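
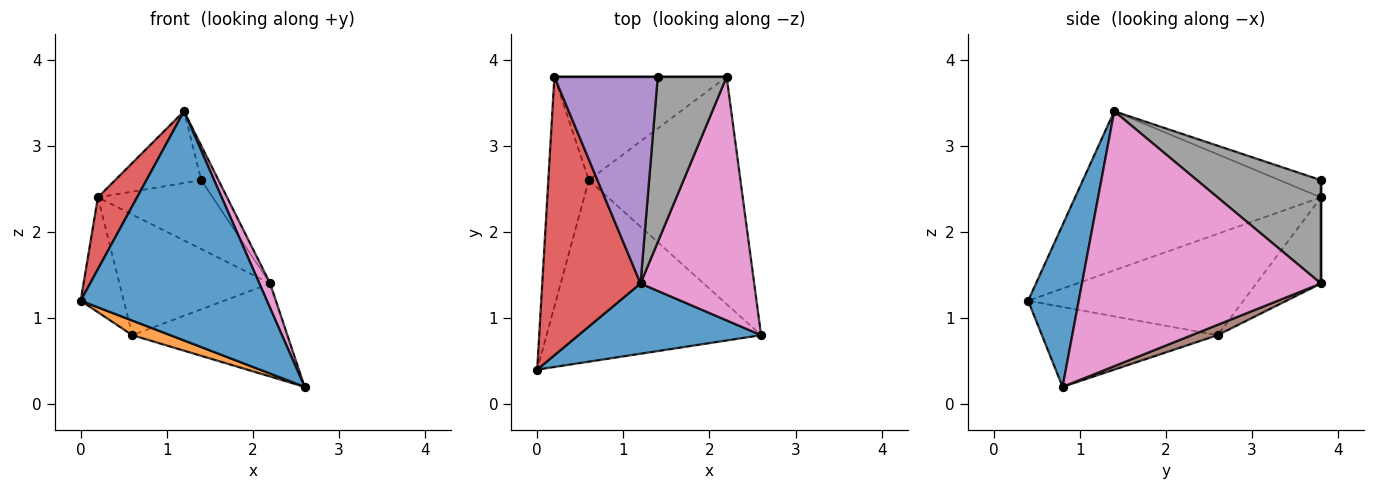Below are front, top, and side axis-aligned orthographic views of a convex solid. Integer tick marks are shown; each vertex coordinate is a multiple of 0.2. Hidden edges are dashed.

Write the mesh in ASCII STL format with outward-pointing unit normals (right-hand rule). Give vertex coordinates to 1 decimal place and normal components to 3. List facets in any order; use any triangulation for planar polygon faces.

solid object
 facet normal 0.251 -0.925 0.284
  outer loop
   vertex 1.2 1.4 3.4
   vertex 0.0 0.4 1.2
   vertex 2.6 0.8 0.2
  endloop
 endfacet
 facet normal -0.348 -0.075 -0.935
  outer loop
   vertex 0.6 2.6 0.8
   vertex 2.6 0.8 0.2
   vertex 0.0 0.4 1.2
  endloop
 endfacet
 facet normal -0.913 0.183 -0.365
  outer loop
   vertex 0.2 3.8 2.4
   vertex 0.6 2.6 0.8
   vertex 0.0 0.4 1.2
  endloop
 endfacet
 facet normal -0.843 -0.134 0.521
  outer loop
   vertex 0.2 3.8 2.4
   vertex 0.0 0.4 1.2
   vertex 1.2 1.4 3.4
  endloop
 endfacet
 facet normal -0.156 0.324 0.933
  outer loop
   vertex 0.2 3.8 2.4
   vertex 1.2 1.4 3.4
   vertex 1.4 3.8 2.6
  endloop
 endfacet
 facet normal 0.063 0.378 -0.924
  outer loop
   vertex 2.2 3.8 1.4
   vertex 2.6 0.8 0.2
   vertex 0.6 2.6 0.8
  endloop
 endfacet
 facet normal 0.913 -0.041 0.407
  outer loop
   vertex 2.2 3.8 1.4
   vertex 1.2 1.4 3.4
   vertex 2.6 0.8 0.2
  endloop
 endfacet
 facet normal 0.827 0.115 0.551
  outer loop
   vertex 2.2 3.8 1.4
   vertex 1.4 3.8 2.6
   vertex 1.2 1.4 3.4
  endloop
 endfacet
 facet normal 0.000 1.000 0.000
  outer loop
   vertex 2.2 3.8 1.4
   vertex 0.2 3.8 2.4
   vertex 1.4 3.8 2.6
  endloop
 endfacet
 facet normal -0.309 0.722 -0.619
  outer loop
   vertex 2.2 3.8 1.4
   vertex 0.6 2.6 0.8
   vertex 0.2 3.8 2.4
  endloop
 endfacet
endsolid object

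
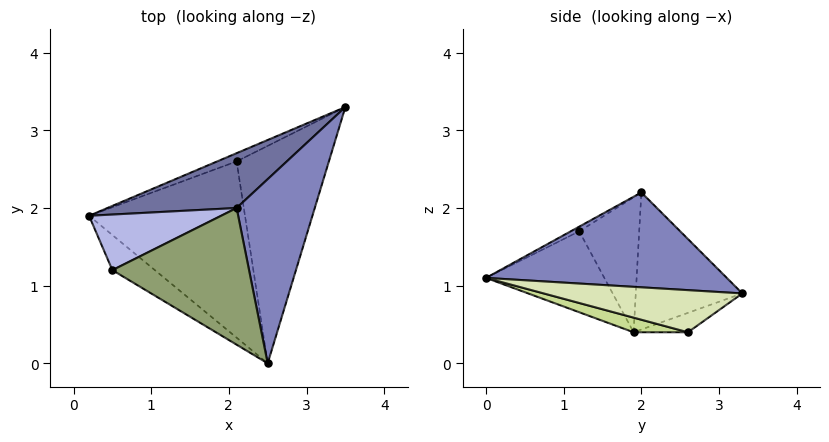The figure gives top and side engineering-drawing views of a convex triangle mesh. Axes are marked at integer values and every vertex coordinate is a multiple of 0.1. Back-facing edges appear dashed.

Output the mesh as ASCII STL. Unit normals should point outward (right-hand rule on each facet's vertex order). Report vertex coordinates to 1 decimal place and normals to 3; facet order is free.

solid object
 facet normal -0.409 0.827 0.386
  outer loop
   vertex 2.1 2.0 2.2
   vertex 3.5 3.3 0.9
   vertex 0.2 1.9 0.4
  endloop
 endfacet
 facet normal 0.758 -0.192 0.624
  outer loop
   vertex 2.1 2.0 2.2
   vertex 2.5 0.0 1.1
   vertex 3.5 3.3 0.9
  endloop
 endfacet
 facet normal -0.555 -0.779 -0.291
  outer loop
   vertex 0.5 1.2 1.7
   vertex 0.2 1.9 0.4
   vertex 2.5 0.0 1.1
  endloop
 endfacet
 facet normal -0.507 0.704 0.496
  outer loop
   vertex 0.5 1.2 1.7
   vertex 2.1 2.0 2.2
   vertex 0.2 1.9 0.4
  endloop
 endfacet
 facet normal -0.030 -0.486 0.873
  outer loop
   vertex 0.5 1.2 1.7
   vertex 2.5 0.0 1.1
   vertex 2.1 2.0 2.2
  endloop
 endfacet
 facet normal -0.327 0.887 -0.327
  outer loop
   vertex 2.1 2.6 0.4
   vertex 0.2 1.9 0.4
   vertex 3.5 3.3 0.9
  endloop
 endfacet
 facet normal 0.091 -0.246 -0.965
  outer loop
   vertex 2.1 2.6 0.4
   vertex 2.5 0.0 1.1
   vertex 0.2 1.9 0.4
  endloop
 endfacet
 facet normal 0.409 -0.178 -0.895
  outer loop
   vertex 2.1 2.6 0.4
   vertex 3.5 3.3 0.9
   vertex 2.5 0.0 1.1
  endloop
 endfacet
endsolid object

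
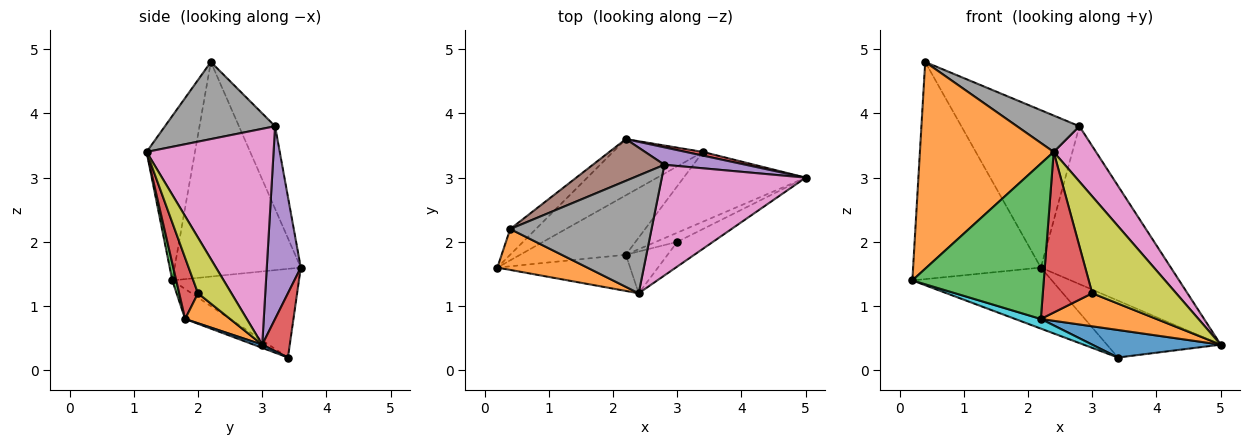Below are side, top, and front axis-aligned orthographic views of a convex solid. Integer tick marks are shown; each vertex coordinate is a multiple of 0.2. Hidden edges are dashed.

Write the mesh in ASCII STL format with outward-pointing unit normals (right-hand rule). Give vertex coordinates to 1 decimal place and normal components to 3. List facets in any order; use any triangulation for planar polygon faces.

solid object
 facet normal -0.700 0.709 -0.084
  outer loop
   vertex 0.4 2.2 4.8
   vertex 2.2 3.6 1.6
   vertex 0.2 1.6 1.4
  endloop
 endfacet
 facet normal -0.334 -0.925 0.183
  outer loop
   vertex 2.4 1.2 3.4
   vertex 0.4 2.2 4.8
   vertex 0.2 1.6 1.4
  endloop
 endfacet
 facet normal -0.555 0.612 -0.563
  outer loop
   vertex 3.4 3.4 0.2
   vertex 0.2 1.6 1.4
   vertex 2.2 3.6 1.6
  endloop
 endfacet
 facet normal 0.235 0.970 0.063
  outer loop
   vertex 3.4 3.4 0.2
   vertex 2.2 3.6 1.6
   vertex 5.0 3.0 0.4
  endloop
 endfacet
 facet normal 0.252 0.962 0.106
  outer loop
   vertex 2.8 3.2 3.8
   vertex 5.0 3.0 0.4
   vertex 2.2 3.6 1.6
  endloop
 endfacet
 facet normal -0.284 0.927 0.246
  outer loop
   vertex 2.8 3.2 3.8
   vertex 2.2 3.6 1.6
   vertex 0.4 2.2 4.8
  endloop
 endfacet
 facet normal 0.802 -0.267 0.535
  outer loop
   vertex 2.8 3.2 3.8
   vertex 2.4 1.2 3.4
   vertex 5.0 3.0 0.4
  endloop
 endfacet
 facet normal 0.462 -0.262 0.847
  outer loop
   vertex 2.8 3.2 3.8
   vertex 0.4 2.2 4.8
   vertex 2.4 1.2 3.4
  endloop
 endfacet
 facet normal 0.360 -0.904 -0.231
  outer loop
   vertex 3.0 2.0 1.2
   vertex 5.0 3.0 0.4
   vertex 2.4 1.2 3.4
  endloop
 endfacet
 facet normal -0.270 -0.154 -0.951
  outer loop
   vertex 2.2 1.8 0.8
   vertex 0.2 1.6 1.4
   vertex 3.4 3.4 0.2
  endloop
 endfacet
 facet normal 0.024 -0.367 -0.930
  outer loop
   vertex 2.2 1.8 0.8
   vertex 3.4 3.4 0.2
   vertex 5.0 3.0 0.4
  endloop
 endfacet
 facet normal 0.351 -0.902 -0.251
  outer loop
   vertex 2.2 1.8 0.8
   vertex 5.0 3.0 0.4
   vertex 3.0 2.0 1.2
  endloop
 endfacet
 facet normal 0.029 -0.973 -0.227
  outer loop
   vertex 2.2 1.8 0.8
   vertex 2.4 1.2 3.4
   vertex 0.2 1.6 1.4
  endloop
 endfacet
 facet normal 0.345 -0.908 -0.236
  outer loop
   vertex 2.2 1.8 0.8
   vertex 3.0 2.0 1.2
   vertex 2.4 1.2 3.4
  endloop
 endfacet
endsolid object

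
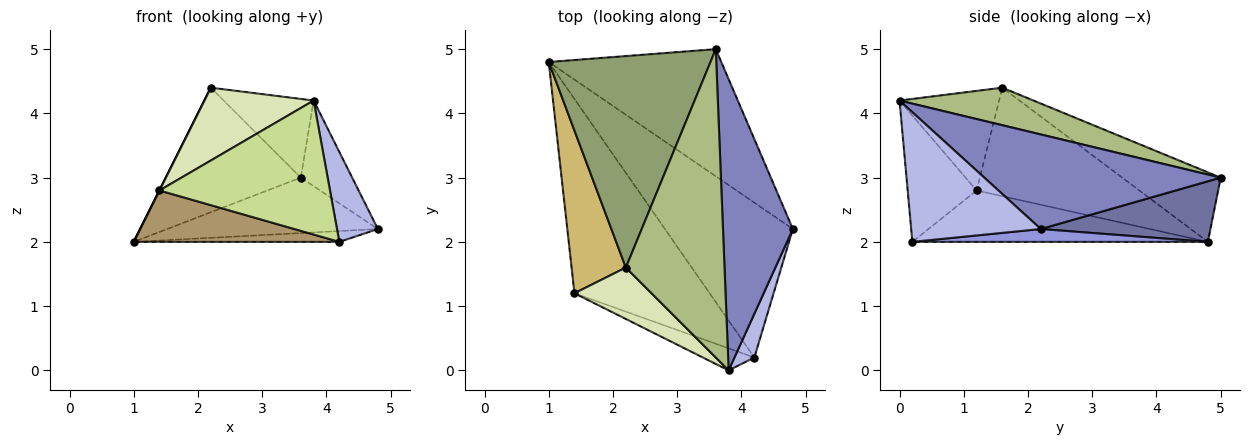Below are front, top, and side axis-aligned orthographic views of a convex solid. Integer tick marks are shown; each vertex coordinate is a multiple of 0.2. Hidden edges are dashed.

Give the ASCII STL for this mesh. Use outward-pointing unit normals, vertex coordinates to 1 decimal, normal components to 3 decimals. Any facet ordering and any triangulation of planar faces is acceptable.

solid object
 facet normal 0.306 0.381 -0.873
  outer loop
   vertex 3.6 5.0 3.0
   vertex 4.8 2.2 2.2
   vertex 1.0 4.8 2.0
  endloop
 endfacet
 facet normal 0.792 0.172 0.586
  outer loop
   vertex 3.6 5.0 3.0
   vertex 3.8 0.0 4.2
   vertex 4.8 2.2 2.2
  endloop
 endfacet
 facet normal 0.100 0.069 -0.993
  outer loop
   vertex 4.2 0.2 2.0
   vertex 1.0 4.8 2.0
   vertex 4.8 2.2 2.2
  endloop
 endfacet
 facet normal 0.944 -0.298 0.145
  outer loop
   vertex 4.2 0.2 2.0
   vertex 4.8 2.2 2.2
   vertex 3.8 0.0 4.2
  endloop
 endfacet
 facet normal -0.347 0.476 0.808
  outer loop
   vertex 2.2 1.6 4.4
   vertex 3.6 5.0 3.0
   vertex 1.0 4.8 2.0
  endloop
 endfacet
 facet normal 0.346 0.232 0.909
  outer loop
   vertex 2.2 1.6 4.4
   vertex 3.8 0.0 4.2
   vertex 3.6 5.0 3.0
  endloop
 endfacet
 facet normal -0.370 -0.917 -0.151
  outer loop
   vertex 1.4 1.2 2.8
   vertex 4.2 0.2 2.0
   vertex 3.8 0.0 4.2
  endloop
 endfacet
 facet normal -0.597 -0.655 0.462
  outer loop
   vertex 1.4 1.2 2.8
   vertex 3.8 0.0 4.2
   vertex 2.2 1.6 4.4
  endloop
 endfacet
 facet normal -0.345 -0.240 -0.907
  outer loop
   vertex 1.4 1.2 2.8
   vertex 1.0 4.8 2.0
   vertex 4.2 0.2 2.0
  endloop
 endfacet
 facet normal -0.894 0.000 0.447
  outer loop
   vertex 1.4 1.2 2.8
   vertex 2.2 1.6 4.4
   vertex 1.0 4.8 2.0
  endloop
 endfacet
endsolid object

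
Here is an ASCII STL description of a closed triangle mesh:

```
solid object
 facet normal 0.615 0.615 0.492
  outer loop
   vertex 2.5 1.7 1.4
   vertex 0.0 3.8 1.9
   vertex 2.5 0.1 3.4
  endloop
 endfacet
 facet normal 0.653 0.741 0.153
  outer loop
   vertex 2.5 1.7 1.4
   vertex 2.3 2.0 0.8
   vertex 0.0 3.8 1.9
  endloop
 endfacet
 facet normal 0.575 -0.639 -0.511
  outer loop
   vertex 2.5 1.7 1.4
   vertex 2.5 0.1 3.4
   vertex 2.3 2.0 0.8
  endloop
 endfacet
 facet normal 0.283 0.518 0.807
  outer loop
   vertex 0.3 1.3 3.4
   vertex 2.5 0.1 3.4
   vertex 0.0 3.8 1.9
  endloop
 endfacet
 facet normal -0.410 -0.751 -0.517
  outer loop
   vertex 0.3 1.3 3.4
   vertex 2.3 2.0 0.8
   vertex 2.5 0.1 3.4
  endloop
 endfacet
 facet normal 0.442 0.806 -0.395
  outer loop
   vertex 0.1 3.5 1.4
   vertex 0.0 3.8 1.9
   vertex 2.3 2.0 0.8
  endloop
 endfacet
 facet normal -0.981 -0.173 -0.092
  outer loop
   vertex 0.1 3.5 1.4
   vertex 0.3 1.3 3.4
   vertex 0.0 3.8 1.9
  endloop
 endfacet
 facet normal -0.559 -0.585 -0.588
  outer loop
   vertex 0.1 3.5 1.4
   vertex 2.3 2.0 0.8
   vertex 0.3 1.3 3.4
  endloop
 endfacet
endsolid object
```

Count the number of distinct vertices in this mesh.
6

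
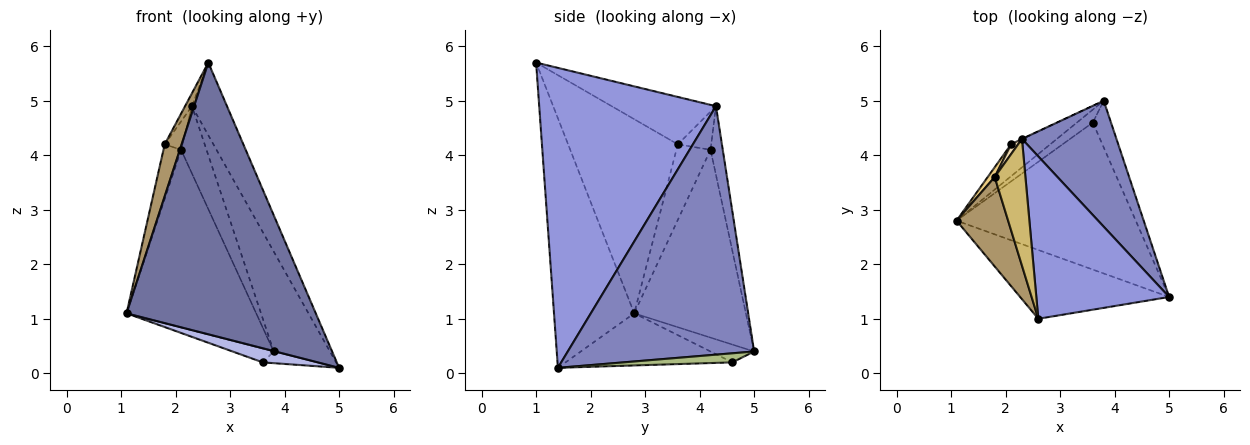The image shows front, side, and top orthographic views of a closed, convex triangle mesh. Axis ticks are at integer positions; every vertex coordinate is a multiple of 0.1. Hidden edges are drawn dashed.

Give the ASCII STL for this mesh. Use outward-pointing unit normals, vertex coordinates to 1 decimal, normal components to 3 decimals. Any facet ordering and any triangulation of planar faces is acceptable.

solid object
 facet normal -0.380 -0.897 -0.227
  outer loop
   vertex 2.6 1.0 5.7
   vertex 1.1 2.8 1.1
   vertex 5.0 1.4 0.1
  endloop
 endfacet
 facet normal 0.900 0.271 0.342
  outer loop
   vertex 2.3 4.3 4.9
   vertex 5.0 1.4 0.1
   vertex 3.8 5.0 0.4
  endloop
 endfacet
 facet normal 0.900 0.178 0.398
  outer loop
   vertex 2.3 4.3 4.9
   vertex 2.6 1.0 5.7
   vertex 5.0 1.4 0.1
  endloop
 endfacet
 facet normal -0.278 -0.092 -0.956
  outer loop
   vertex 3.6 4.6 0.2
   vertex 5.0 1.4 0.1
   vertex 1.1 2.8 1.1
  endloop
 endfacet
 facet normal -0.611 0.577 -0.543
  outer loop
   vertex 3.6 4.6 0.2
   vertex 1.1 2.8 1.1
   vertex 3.8 5.0 0.4
  endloop
 endfacet
 facet normal 0.436 0.218 -0.873
  outer loop
   vertex 3.6 4.6 0.2
   vertex 3.8 5.0 0.4
   vertex 5.0 1.4 0.1
  endloop
 endfacet
 facet normal -0.647 0.751 -0.135
  outer loop
   vertex 2.1 4.2 4.1
   vertex 3.8 5.0 0.4
   vertex 1.1 2.8 1.1
  endloop
 endfacet
 facet normal -0.433 0.901 -0.004
  outer loop
   vertex 2.1 4.2 4.1
   vertex 2.3 4.3 4.9
   vertex 3.8 5.0 0.4
  endloop
 endfacet
 facet normal -0.956 -0.148 0.254
  outer loop
   vertex 1.8 3.6 4.2
   vertex 1.1 2.8 1.1
   vertex 2.6 1.0 5.7
  endloop
 endfacet
 facet normal -0.838 0.055 0.543
  outer loop
   vertex 1.8 3.6 4.2
   vertex 2.6 1.0 5.7
   vertex 2.3 4.3 4.9
  endloop
 endfacet
 facet normal -0.886 0.457 0.082
  outer loop
   vertex 1.8 3.6 4.2
   vertex 2.1 4.2 4.1
   vertex 1.1 2.8 1.1
  endloop
 endfacet
 facet normal -0.872 0.463 0.160
  outer loop
   vertex 1.8 3.6 4.2
   vertex 2.3 4.3 4.9
   vertex 2.1 4.2 4.1
  endloop
 endfacet
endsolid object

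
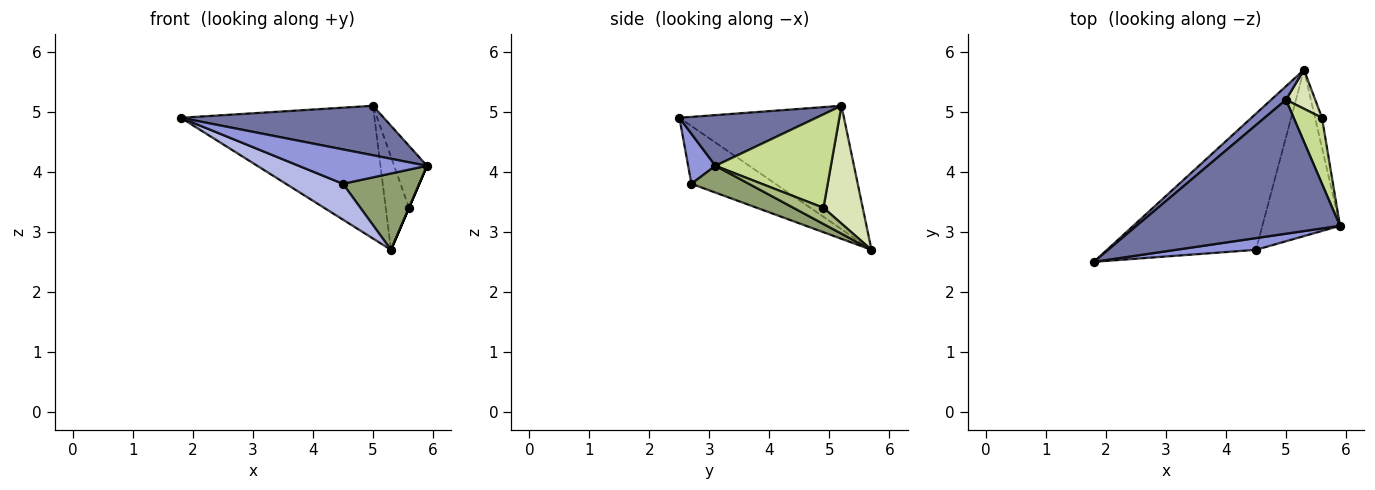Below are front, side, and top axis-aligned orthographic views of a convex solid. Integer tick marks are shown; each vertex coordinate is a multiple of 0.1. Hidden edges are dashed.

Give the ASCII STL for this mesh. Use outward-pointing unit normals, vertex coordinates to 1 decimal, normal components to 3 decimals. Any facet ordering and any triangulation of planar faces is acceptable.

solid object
 facet normal 0.228 -0.337 0.913
  outer loop
   vertex 5.0 5.2 5.1
   vertex 1.8 2.5 4.9
   vertex 5.9 3.1 4.1
  endloop
 endfacet
 facet normal -0.646 0.760 0.078
  outer loop
   vertex 5.0 5.2 5.1
   vertex 5.3 5.7 2.7
   vertex 1.8 2.5 4.9
  endloop
 endfacet
 facet normal 0.197 -0.928 0.316
  outer loop
   vertex 4.5 2.7 3.8
   vertex 5.9 3.1 4.1
   vertex 1.8 2.5 4.9
  endloop
 endfacet
 facet normal -0.351 -0.238 -0.905
  outer loop
   vertex 4.5 2.7 3.8
   vertex 1.8 2.5 4.9
   vertex 5.3 5.7 2.7
  endloop
 endfacet
 facet normal 0.299 -0.398 -0.867
  outer loop
   vertex 4.5 2.7 3.8
   vertex 5.3 5.7 2.7
   vertex 5.9 3.1 4.1
  endloop
 endfacet
 facet normal 0.919 0.000 -0.394
  outer loop
   vertex 5.6 4.9 3.4
   vertex 5.9 3.1 4.1
   vertex 5.3 5.7 2.7
  endloop
 endfacet
 facet normal 0.923 0.263 0.280
  outer loop
   vertex 5.6 4.9 3.4
   vertex 5.0 5.2 5.1
   vertex 5.9 3.1 4.1
  endloop
 endfacet
 facet normal 0.841 0.498 0.209
  outer loop
   vertex 5.6 4.9 3.4
   vertex 5.3 5.7 2.7
   vertex 5.0 5.2 5.1
  endloop
 endfacet
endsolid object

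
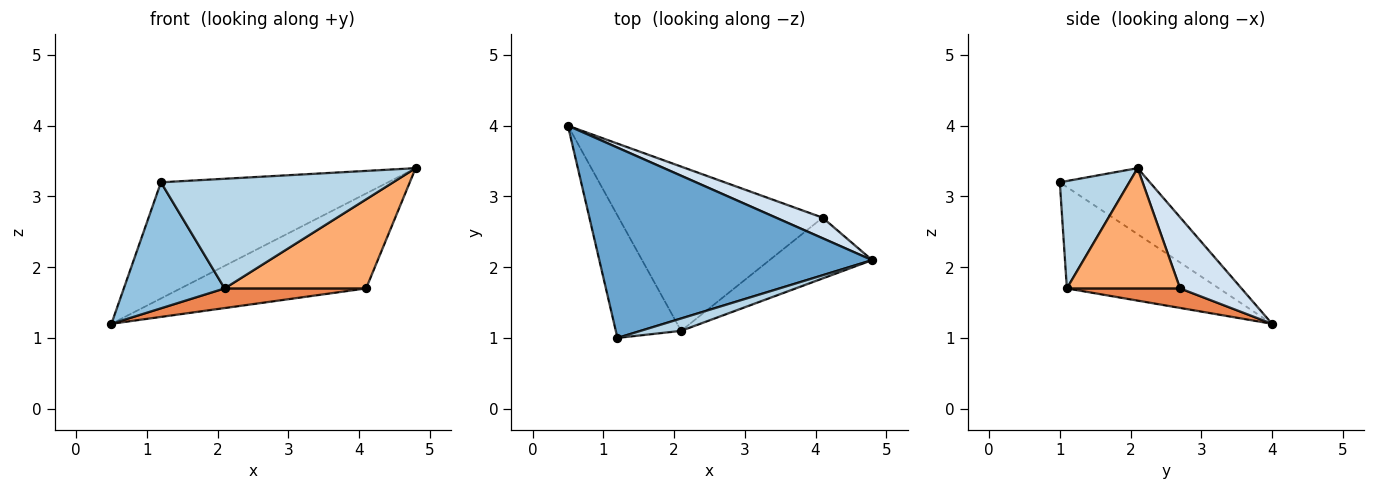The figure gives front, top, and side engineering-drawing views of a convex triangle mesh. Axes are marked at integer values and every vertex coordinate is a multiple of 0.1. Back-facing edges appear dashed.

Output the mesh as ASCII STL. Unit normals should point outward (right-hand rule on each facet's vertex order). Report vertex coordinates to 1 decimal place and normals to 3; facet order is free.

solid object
 facet normal -0.202 0.510 0.836
  outer loop
   vertex 1.2 1.0 3.2
   vertex 4.8 2.1 3.4
   vertex 0.5 4.0 1.2
  endloop
 endfacet
 facet normal -0.734 -0.487 -0.473
  outer loop
   vertex 2.1 1.1 1.7
   vertex 1.2 1.0 3.2
   vertex 0.5 4.0 1.2
  endloop
 endfacet
 facet normal 0.285 -0.952 0.108
  outer loop
   vertex 2.1 1.1 1.7
   vertex 4.8 2.1 3.4
   vertex 1.2 1.0 3.2
  endloop
 endfacet
 facet normal 0.308 0.930 0.201
  outer loop
   vertex 4.1 2.7 1.7
   vertex 0.5 4.0 1.2
   vertex 4.8 2.1 3.4
  endloop
 endfacet
 facet normal 0.095 -0.118 -0.988
  outer loop
   vertex 4.1 2.7 1.7
   vertex 2.1 1.1 1.7
   vertex 0.5 4.0 1.2
  endloop
 endfacet
 facet normal 0.551 -0.689 -0.470
  outer loop
   vertex 4.1 2.7 1.7
   vertex 4.8 2.1 3.4
   vertex 2.1 1.1 1.7
  endloop
 endfacet
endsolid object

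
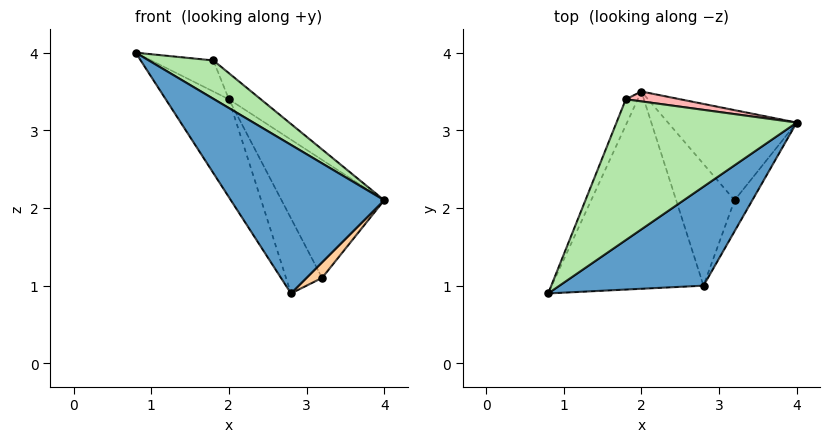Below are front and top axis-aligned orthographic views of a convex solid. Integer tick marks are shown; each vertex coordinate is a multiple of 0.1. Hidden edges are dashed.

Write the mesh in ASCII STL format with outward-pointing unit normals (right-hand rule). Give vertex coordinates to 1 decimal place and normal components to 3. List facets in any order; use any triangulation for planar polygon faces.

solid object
 facet normal 0.670 -0.618 0.412
  outer loop
   vertex 2.8 1.0 0.9
   vertex 4.0 3.1 2.1
   vertex 0.8 0.9 4.0
  endloop
 endfacet
 facet normal -0.816 0.257 -0.518
  outer loop
   vertex 2.8 1.0 0.9
   vertex 0.8 0.9 4.0
   vertex 2.0 3.5 3.4
  endloop
 endfacet
 facet normal -0.229 0.774 -0.591
  outer loop
   vertex 3.2 2.1 1.1
   vertex 2.0 3.5 3.4
   vertex 4.0 3.1 2.1
  endloop
 endfacet
 facet normal 0.859 -0.229 -0.458
  outer loop
   vertex 3.2 2.1 1.1
   vertex 4.0 3.1 2.1
   vertex 2.8 1.0 0.9
  endloop
 endfacet
 facet normal -0.714 0.368 -0.596
  outer loop
   vertex 3.2 2.1 1.1
   vertex 2.8 1.0 0.9
   vertex 2.0 3.5 3.4
  endloop
 endfacet
 facet normal 0.602 -0.210 0.771
  outer loop
   vertex 1.8 3.4 3.9
   vertex 0.8 0.9 4.0
   vertex 4.0 3.1 2.1
  endloop
 endfacet
 facet normal -0.893 0.346 -0.288
  outer loop
   vertex 1.8 3.4 3.9
   vertex 2.0 3.5 3.4
   vertex 0.8 0.9 4.0
  endloop
 endfacet
 facet normal 0.385 0.863 0.327
  outer loop
   vertex 1.8 3.4 3.9
   vertex 4.0 3.1 2.1
   vertex 2.0 3.5 3.4
  endloop
 endfacet
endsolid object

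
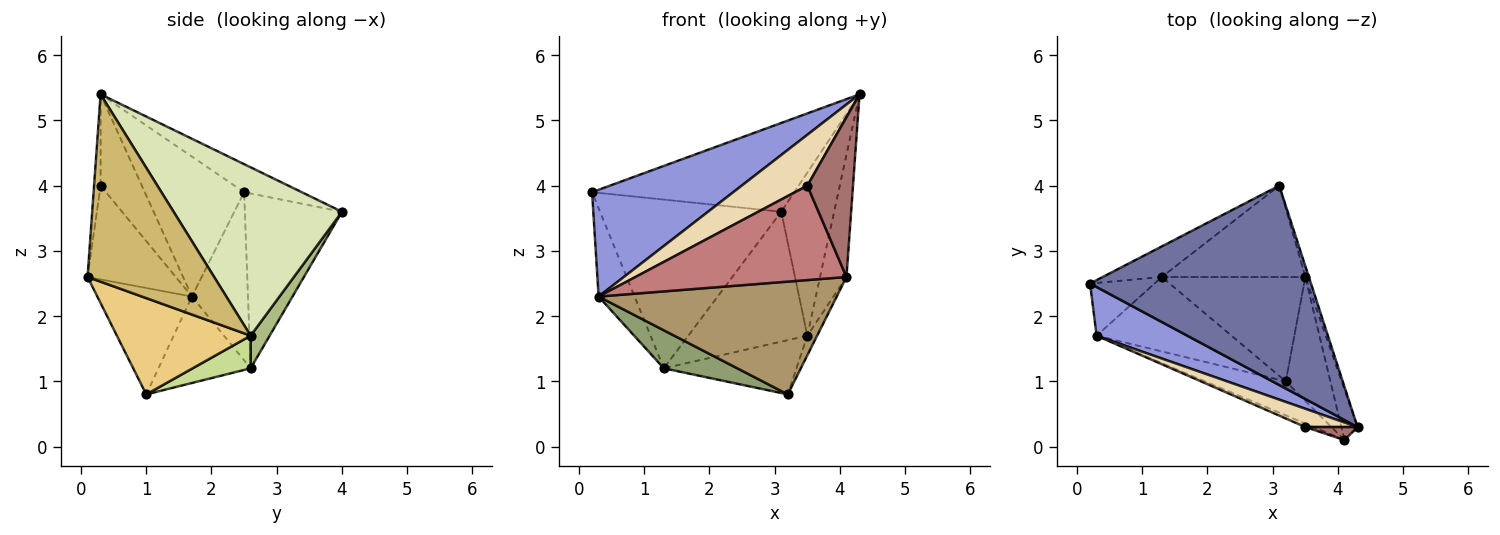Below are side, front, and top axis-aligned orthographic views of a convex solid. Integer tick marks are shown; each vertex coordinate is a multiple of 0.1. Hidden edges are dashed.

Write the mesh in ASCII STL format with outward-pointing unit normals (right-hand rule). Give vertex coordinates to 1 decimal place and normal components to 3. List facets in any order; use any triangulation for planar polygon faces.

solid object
 facet normal -0.115 0.404 0.907
  outer loop
   vertex 3.1 4.0 3.6
   vertex 0.2 2.5 3.9
   vertex 4.3 0.3 5.4
  endloop
 endfacet
 facet normal -0.466 0.870 -0.158
  outer loop
   vertex 1.3 2.6 1.2
   vertex 0.2 2.5 3.9
   vertex 3.1 4.0 3.6
  endloop
 endfacet
 facet normal -0.539 -0.766 0.349
  outer loop
   vertex 0.3 1.7 2.3
   vertex 4.3 0.3 5.4
   vertex 0.2 2.5 3.9
  endloop
 endfacet
 facet normal -0.801 0.514 -0.307
  outer loop
   vertex 0.3 1.7 2.3
   vertex 0.2 2.5 3.9
   vertex 1.3 2.6 1.2
  endloop
 endfacet
 facet normal -0.495 -0.395 -0.774
  outer loop
   vertex 0.3 1.7 2.3
   vertex 1.3 2.6 1.2
   vertex 3.2 1.0 0.8
  endloop
 endfacet
 facet normal 0.130 0.811 -0.570
  outer loop
   vertex 3.5 2.6 1.7
   vertex 1.3 2.6 1.2
   vertex 3.1 4.0 3.6
  endloop
 endfacet
 facet normal 0.198 0.452 -0.870
  outer loop
   vertex 3.5 2.6 1.7
   vertex 3.2 1.0 0.8
   vertex 1.3 2.6 1.2
  endloop
 endfacet
 facet normal 0.954 0.300 -0.020
  outer loop
   vertex 3.5 2.6 1.7
   vertex 3.1 4.0 3.6
   vertex 4.3 0.3 5.4
  endloop
 endfacet
 facet normal -0.356 -0.895 -0.270
  outer loop
   vertex 4.1 0.1 2.6
   vertex 0.3 1.7 2.3
   vertex 3.2 1.0 0.8
  endloop
 endfacet
 facet normal 0.975 0.204 -0.084
  outer loop
   vertex 4.1 0.1 2.6
   vertex 3.5 2.6 1.7
   vertex 4.3 0.3 5.4
  endloop
 endfacet
 facet normal 0.905 0.066 -0.420
  outer loop
   vertex 4.1 0.1 2.6
   vertex 3.2 1.0 0.8
   vertex 3.5 2.6 1.7
  endloop
 endfacet
 facet normal -0.509 -0.810 0.291
  outer loop
   vertex 3.5 0.3 4.0
   vertex 4.3 0.3 5.4
   vertex 0.3 1.7 2.3
  endloop
 endfacet
 facet normal -0.141 -0.987 0.081
  outer loop
   vertex 3.5 0.3 4.0
   vertex 4.1 0.1 2.6
   vertex 4.3 0.3 5.4
  endloop
 endfacet
 facet normal -0.386 -0.922 -0.034
  outer loop
   vertex 3.5 0.3 4.0
   vertex 0.3 1.7 2.3
   vertex 4.1 0.1 2.6
  endloop
 endfacet
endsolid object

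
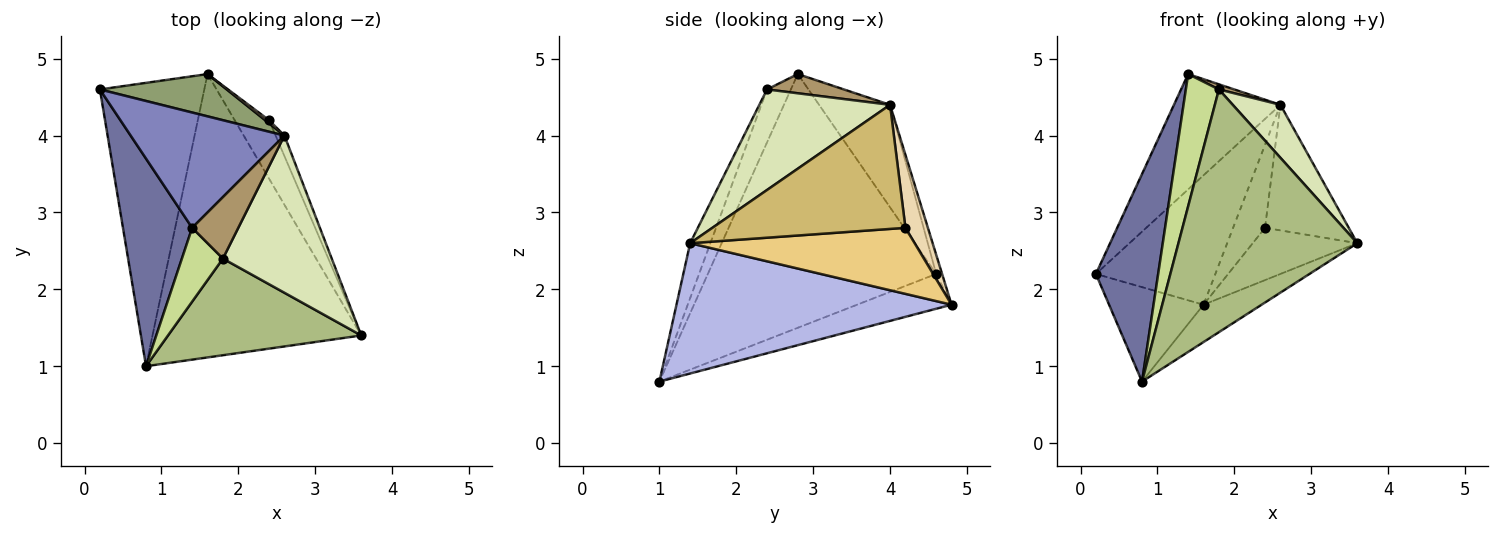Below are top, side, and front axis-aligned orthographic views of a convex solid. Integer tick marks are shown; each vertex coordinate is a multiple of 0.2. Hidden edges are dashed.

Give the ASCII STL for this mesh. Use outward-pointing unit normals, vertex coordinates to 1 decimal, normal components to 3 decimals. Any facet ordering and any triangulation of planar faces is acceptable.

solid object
 facet normal -0.933 -0.254 0.254
  outer loop
   vertex 1.4 2.8 4.8
   vertex 0.2 4.6 2.2
   vertex 0.8 1.0 0.8
  endloop
 endfacet
 facet normal -0.426 0.640 0.640
  outer loop
   vertex 2.6 4.0 4.4
   vertex 0.2 4.6 2.2
   vertex 1.4 2.8 4.8
  endloop
 endfacet
 facet normal -0.302 0.302 -0.905
  outer loop
   vertex 1.6 4.8 1.8
   vertex 0.8 1.0 0.8
   vertex 0.2 4.6 2.2
  endloop
 endfacet
 facet normal 0.526 0.111 -0.843
  outer loop
   vertex 1.6 4.8 1.8
   vertex 3.6 1.4 2.6
   vertex 0.8 1.0 0.8
  endloop
 endfacet
 facet normal -0.047 0.949 0.310
  outer loop
   vertex 1.6 4.8 1.8
   vertex 0.2 4.6 2.2
   vertex 2.6 4.0 4.4
  endloop
 endfacet
 facet normal -0.105 -0.924 0.368
  outer loop
   vertex 1.8 2.4 4.6
   vertex 0.8 1.0 0.8
   vertex 3.6 1.4 2.6
  endloop
 endfacet
 facet normal -0.533 -0.739 0.412
  outer loop
   vertex 1.8 2.4 4.6
   vertex 1.4 2.8 4.8
   vertex 0.8 1.0 0.8
  endloop
 endfacet
 facet normal 0.659 -0.240 0.713
  outer loop
   vertex 1.8 2.4 4.6
   vertex 3.6 1.4 2.6
   vertex 2.6 4.0 4.4
  endloop
 endfacet
 facet normal 0.383 -0.077 0.920
  outer loop
   vertex 1.8 2.4 4.6
   vertex 2.6 4.0 4.4
   vertex 1.4 2.8 4.8
  endloop
 endfacet
 facet normal 0.916 0.397 -0.065
  outer loop
   vertex 2.4 4.2 2.8
   vertex 2.6 4.0 4.4
   vertex 3.6 1.4 2.6
  endloop
 endfacet
 facet normal 0.820 0.382 -0.427
  outer loop
   vertex 2.4 4.2 2.8
   vertex 3.6 1.4 2.6
   vertex 1.6 4.8 1.8
  endloop
 endfacet
 facet normal 0.575 0.817 0.030
  outer loop
   vertex 2.4 4.2 2.8
   vertex 1.6 4.8 1.8
   vertex 2.6 4.0 4.4
  endloop
 endfacet
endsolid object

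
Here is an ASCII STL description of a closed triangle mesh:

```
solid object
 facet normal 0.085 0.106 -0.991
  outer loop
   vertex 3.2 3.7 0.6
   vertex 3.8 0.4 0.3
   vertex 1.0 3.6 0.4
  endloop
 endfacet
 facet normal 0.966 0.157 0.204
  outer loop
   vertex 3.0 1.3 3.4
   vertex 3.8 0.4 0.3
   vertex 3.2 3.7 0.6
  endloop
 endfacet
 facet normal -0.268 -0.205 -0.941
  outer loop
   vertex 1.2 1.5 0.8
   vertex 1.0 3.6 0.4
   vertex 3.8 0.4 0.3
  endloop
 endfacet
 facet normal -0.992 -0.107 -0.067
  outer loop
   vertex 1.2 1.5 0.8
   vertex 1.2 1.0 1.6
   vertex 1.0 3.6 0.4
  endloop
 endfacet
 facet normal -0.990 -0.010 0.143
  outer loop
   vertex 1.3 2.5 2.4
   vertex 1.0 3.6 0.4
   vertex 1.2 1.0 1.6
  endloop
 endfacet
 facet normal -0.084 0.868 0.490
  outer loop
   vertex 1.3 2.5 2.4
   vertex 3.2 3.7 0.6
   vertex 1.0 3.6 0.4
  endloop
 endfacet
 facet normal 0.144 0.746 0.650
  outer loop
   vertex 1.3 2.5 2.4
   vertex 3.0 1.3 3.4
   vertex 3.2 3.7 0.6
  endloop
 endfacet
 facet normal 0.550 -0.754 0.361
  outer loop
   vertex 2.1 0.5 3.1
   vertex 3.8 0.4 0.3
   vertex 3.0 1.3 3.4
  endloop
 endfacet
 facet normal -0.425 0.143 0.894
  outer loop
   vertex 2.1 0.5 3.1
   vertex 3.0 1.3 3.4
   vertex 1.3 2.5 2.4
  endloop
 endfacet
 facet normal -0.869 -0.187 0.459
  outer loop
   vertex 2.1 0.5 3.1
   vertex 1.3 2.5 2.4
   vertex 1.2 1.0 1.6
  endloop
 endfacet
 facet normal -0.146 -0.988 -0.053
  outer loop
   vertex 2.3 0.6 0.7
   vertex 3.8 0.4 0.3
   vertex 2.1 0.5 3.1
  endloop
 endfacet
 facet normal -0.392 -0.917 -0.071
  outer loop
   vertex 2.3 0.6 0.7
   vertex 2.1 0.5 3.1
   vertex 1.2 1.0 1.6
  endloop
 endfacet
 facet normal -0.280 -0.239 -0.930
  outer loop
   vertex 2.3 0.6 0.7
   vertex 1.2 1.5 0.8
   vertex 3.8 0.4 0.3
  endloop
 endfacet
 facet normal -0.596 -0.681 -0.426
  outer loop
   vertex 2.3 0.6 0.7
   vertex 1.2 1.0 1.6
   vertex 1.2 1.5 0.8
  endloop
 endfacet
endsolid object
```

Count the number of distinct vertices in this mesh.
9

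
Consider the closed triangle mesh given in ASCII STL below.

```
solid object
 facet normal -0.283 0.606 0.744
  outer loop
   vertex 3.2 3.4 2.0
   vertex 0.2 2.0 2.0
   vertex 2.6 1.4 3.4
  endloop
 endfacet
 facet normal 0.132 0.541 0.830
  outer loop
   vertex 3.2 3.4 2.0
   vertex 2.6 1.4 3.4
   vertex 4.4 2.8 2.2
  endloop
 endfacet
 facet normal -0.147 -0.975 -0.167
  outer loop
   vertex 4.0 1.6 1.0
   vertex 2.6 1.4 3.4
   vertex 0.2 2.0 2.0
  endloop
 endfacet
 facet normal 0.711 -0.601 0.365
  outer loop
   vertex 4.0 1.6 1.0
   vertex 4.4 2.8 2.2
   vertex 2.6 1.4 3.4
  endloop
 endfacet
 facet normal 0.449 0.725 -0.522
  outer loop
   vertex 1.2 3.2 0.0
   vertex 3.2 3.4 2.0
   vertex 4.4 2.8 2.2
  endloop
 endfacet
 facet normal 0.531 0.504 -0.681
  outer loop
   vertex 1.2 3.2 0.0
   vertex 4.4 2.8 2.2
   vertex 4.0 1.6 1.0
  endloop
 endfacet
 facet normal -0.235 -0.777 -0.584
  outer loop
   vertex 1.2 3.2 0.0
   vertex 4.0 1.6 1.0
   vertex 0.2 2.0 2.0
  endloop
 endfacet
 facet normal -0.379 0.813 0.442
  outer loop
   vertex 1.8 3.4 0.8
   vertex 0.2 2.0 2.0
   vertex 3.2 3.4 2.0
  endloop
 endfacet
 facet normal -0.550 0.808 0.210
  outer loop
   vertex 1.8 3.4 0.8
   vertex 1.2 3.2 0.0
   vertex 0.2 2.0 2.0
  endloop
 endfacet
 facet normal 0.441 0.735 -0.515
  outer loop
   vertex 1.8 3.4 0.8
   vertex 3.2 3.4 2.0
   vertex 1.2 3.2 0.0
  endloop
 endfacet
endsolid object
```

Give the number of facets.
10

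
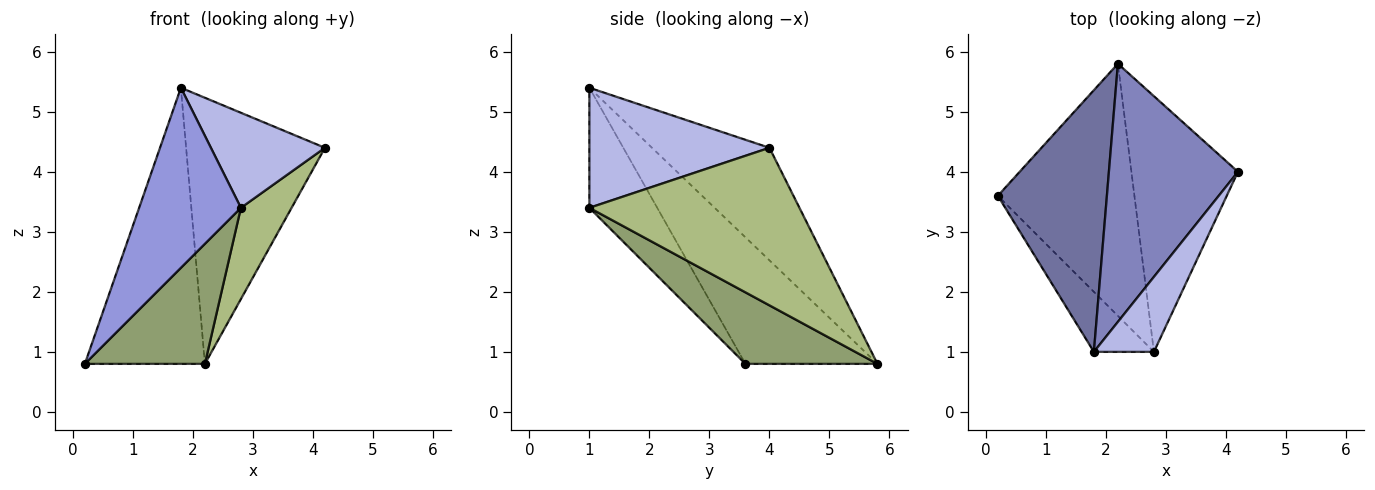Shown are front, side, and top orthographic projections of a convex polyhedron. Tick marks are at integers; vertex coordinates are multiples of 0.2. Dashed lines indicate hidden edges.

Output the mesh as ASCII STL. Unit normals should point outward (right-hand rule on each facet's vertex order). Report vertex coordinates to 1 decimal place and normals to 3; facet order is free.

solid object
 facet normal -0.624 0.567 0.538
  outer loop
   vertex 2.2 5.8 0.8
   vertex 0.2 3.6 0.8
   vertex 1.8 1.0 5.4
  endloop
 endfacet
 facet normal -0.519 0.614 0.595
  outer loop
   vertex 2.2 5.8 0.8
   vertex 1.8 1.0 5.4
   vertex 4.2 4.0 4.4
  endloop
 endfacet
 facet normal -0.535 -0.802 -0.267
  outer loop
   vertex 2.8 1.0 3.4
   vertex 1.8 1.0 5.4
   vertex 0.2 3.6 0.8
  endloop
 endfacet
 facet normal 0.778 -0.493 0.389
  outer loop
   vertex 2.8 1.0 3.4
   vertex 4.2 4.0 4.4
   vertex 1.8 1.0 5.4
  endloop
 endfacet
 facet normal 0.428 -0.389 -0.816
  outer loop
   vertex 2.8 1.0 3.4
   vertex 0.2 3.6 0.8
   vertex 2.2 5.8 0.8
  endloop
 endfacet
 facet normal 0.812 -0.196 -0.549
  outer loop
   vertex 2.8 1.0 3.4
   vertex 2.2 5.8 0.8
   vertex 4.2 4.0 4.4
  endloop
 endfacet
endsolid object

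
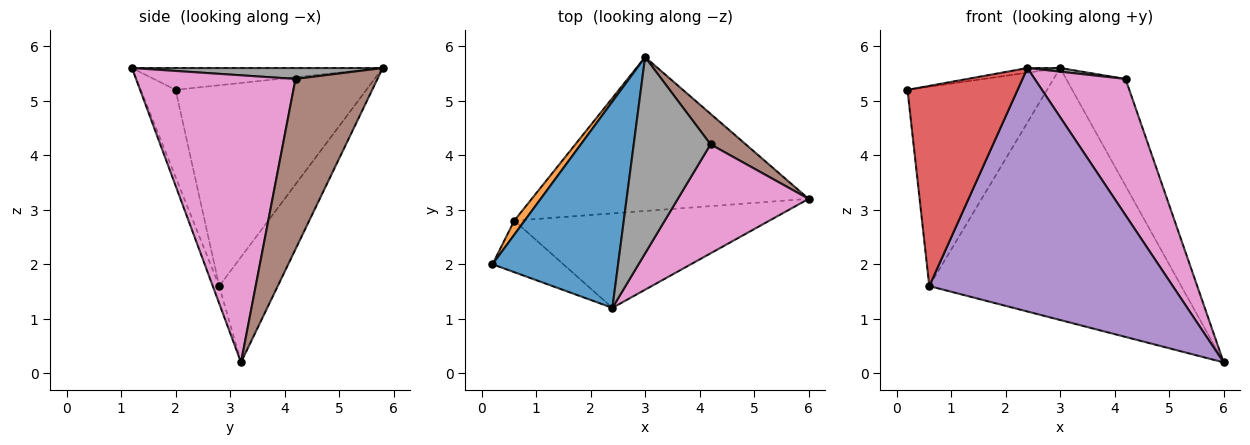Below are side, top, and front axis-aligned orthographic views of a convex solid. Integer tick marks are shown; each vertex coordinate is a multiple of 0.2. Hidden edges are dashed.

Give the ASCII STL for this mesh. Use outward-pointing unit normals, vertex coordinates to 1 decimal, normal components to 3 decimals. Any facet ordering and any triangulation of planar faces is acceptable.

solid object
 facet normal -0.171 0.022 0.985
  outer loop
   vertex 2.4 1.2 5.6
   vertex 3.0 5.8 5.6
   vertex 0.2 2.0 5.2
  endloop
 endfacet
 facet normal -0.806 0.590 0.041
  outer loop
   vertex 0.6 2.8 1.6
   vertex 0.2 2.0 5.2
   vertex 3.0 5.8 5.6
  endloop
 endfacet
 facet normal -0.195 0.837 -0.511
  outer loop
   vertex 0.6 2.8 1.6
   vertex 3.0 5.8 5.6
   vertex 6.0 3.2 0.2
  endloop
 endfacet
 facet normal -0.293 -0.926 -0.238
  outer loop
   vertex 0.6 2.8 1.6
   vertex 2.4 1.2 5.6
   vertex 0.2 2.0 5.2
  endloop
 endfacet
 facet normal -0.025 -0.932 -0.362
  outer loop
   vertex 0.6 2.8 1.6
   vertex 6.0 3.2 0.2
   vertex 2.4 1.2 5.6
  endloop
 endfacet
 facet normal 0.799 0.578 0.165
  outer loop
   vertex 4.2 4.2 5.4
   vertex 6.0 3.2 0.2
   vertex 3.0 5.8 5.6
  endloop
 endfacet
 facet normal 0.808 -0.460 0.368
  outer loop
   vertex 4.2 4.2 5.4
   vertex 2.4 1.2 5.6
   vertex 6.0 3.2 0.2
  endloop
 endfacet
 facet normal 0.141 -0.018 0.990
  outer loop
   vertex 4.2 4.2 5.4
   vertex 3.0 5.8 5.6
   vertex 2.4 1.2 5.6
  endloop
 endfacet
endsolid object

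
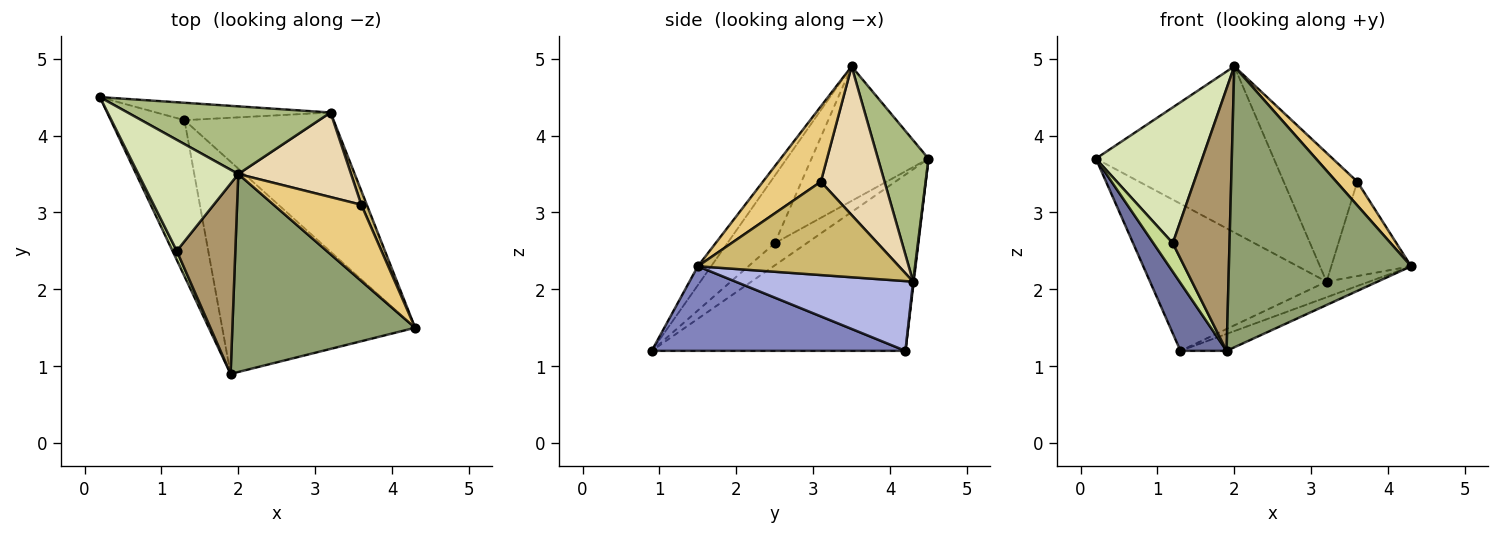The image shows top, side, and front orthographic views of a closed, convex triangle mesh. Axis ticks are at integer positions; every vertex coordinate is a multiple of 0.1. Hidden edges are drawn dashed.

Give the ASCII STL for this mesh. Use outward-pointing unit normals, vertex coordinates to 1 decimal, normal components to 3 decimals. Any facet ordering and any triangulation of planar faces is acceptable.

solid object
 facet normal -0.910 -0.165 -0.380
  outer loop
   vertex 1.3 4.2 1.2
   vertex 1.9 0.9 1.2
   vertex 0.2 4.5 3.7
  endloop
 endfacet
 facet normal 0.400 0.073 -0.913
  outer loop
   vertex 1.3 4.2 1.2
   vertex 4.3 1.5 2.3
   vertex 1.9 0.9 1.2
  endloop
 endfacet
 facet normal 0.003 0.993 -0.118
  outer loop
   vertex 3.2 4.3 2.1
   vertex 1.3 4.2 1.2
   vertex 0.2 4.5 3.7
  endloop
 endfacet
 facet normal 0.422 0.101 -0.901
  outer loop
   vertex 3.2 4.3 2.1
   vertex 4.3 1.5 2.3
   vertex 1.3 4.2 1.2
  endloop
 endfacet
 facet normal -0.060 -0.816 0.575
  outer loop
   vertex 2.0 3.5 4.9
   vertex 1.9 0.9 1.2
   vertex 4.3 1.5 2.3
  endloop
 endfacet
 facet normal 0.254 0.896 0.365
  outer loop
   vertex 2.0 3.5 4.9
   vertex 3.2 4.3 2.1
   vertex 0.2 4.5 3.7
  endloop
 endfacet
 facet normal -0.844 -0.511 0.162
  outer loop
   vertex 1.2 2.5 2.6
   vertex 0.2 4.5 3.7
   vertex 1.9 0.9 1.2
  endloop
 endfacet
 facet normal -0.649 -0.589 0.482
  outer loop
   vertex 1.2 2.5 2.6
   vertex 2.0 3.5 4.9
   vertex 0.2 4.5 3.7
  endloop
 endfacet
 facet normal -0.560 -0.671 0.486
  outer loop
   vertex 1.2 2.5 2.6
   vertex 1.9 0.9 1.2
   vertex 2.0 3.5 4.9
  endloop
 endfacet
 facet normal 0.928 0.368 0.055
  outer loop
   vertex 3.6 3.1 3.4
   vertex 4.3 1.5 2.3
   vertex 3.2 4.3 2.1
  endloop
 endfacet
 facet normal 0.634 -0.230 0.738
  outer loop
   vertex 3.6 3.1 3.4
   vertex 2.0 3.5 4.9
   vertex 4.3 1.5 2.3
  endloop
 endfacet
 facet normal 0.586 0.677 0.445
  outer loop
   vertex 3.6 3.1 3.4
   vertex 3.2 4.3 2.1
   vertex 2.0 3.5 4.9
  endloop
 endfacet
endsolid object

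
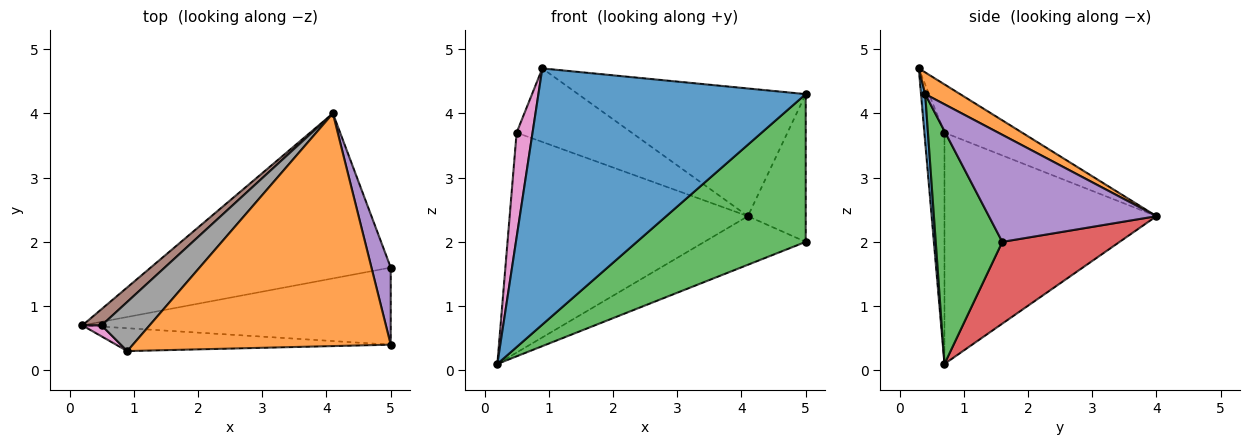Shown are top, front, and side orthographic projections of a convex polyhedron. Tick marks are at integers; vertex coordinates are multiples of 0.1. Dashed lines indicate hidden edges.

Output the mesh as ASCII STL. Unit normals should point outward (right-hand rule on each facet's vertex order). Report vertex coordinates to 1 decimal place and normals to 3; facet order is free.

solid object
 facet normal 0.016 -0.996 -0.089
  outer loop
   vertex 0.9 0.3 4.7
   vertex 0.2 0.7 0.1
   vertex 5.0 0.4 4.3
  endloop
 endfacet
 facet normal 0.074 0.480 0.874
  outer loop
   vertex 0.9 0.3 4.7
   vertex 5.0 0.4 4.3
   vertex 4.1 4.0 2.4
  endloop
 endfacet
 facet normal 0.330 -0.837 -0.437
  outer loop
   vertex 5.0 1.6 2.0
   vertex 5.0 0.4 4.3
   vertex 0.2 0.7 0.1
  endloop
 endfacet
 facet normal 0.311 0.268 -0.912
  outer loop
   vertex 5.0 1.6 2.0
   vertex 0.2 0.7 0.1
   vertex 4.1 4.0 2.4
  endloop
 endfacet
 facet normal 0.932 0.322 0.168
  outer loop
   vertex 5.0 1.6 2.0
   vertex 4.1 4.0 2.4
   vertex 5.0 0.4 4.3
  endloop
 endfacet
 facet normal -0.664 0.746 0.055
  outer loop
   vertex 0.5 0.7 3.7
   vertex 4.1 4.0 2.4
   vertex 0.2 0.7 0.1
  endloop
 endfacet
 facet normal -0.782 -0.619 0.065
  outer loop
   vertex 0.5 0.7 3.7
   vertex 0.2 0.7 0.1
   vertex 0.9 0.3 4.7
  endloop
 endfacet
 facet normal -0.489 0.725 0.485
  outer loop
   vertex 0.5 0.7 3.7
   vertex 0.9 0.3 4.7
   vertex 4.1 4.0 2.4
  endloop
 endfacet
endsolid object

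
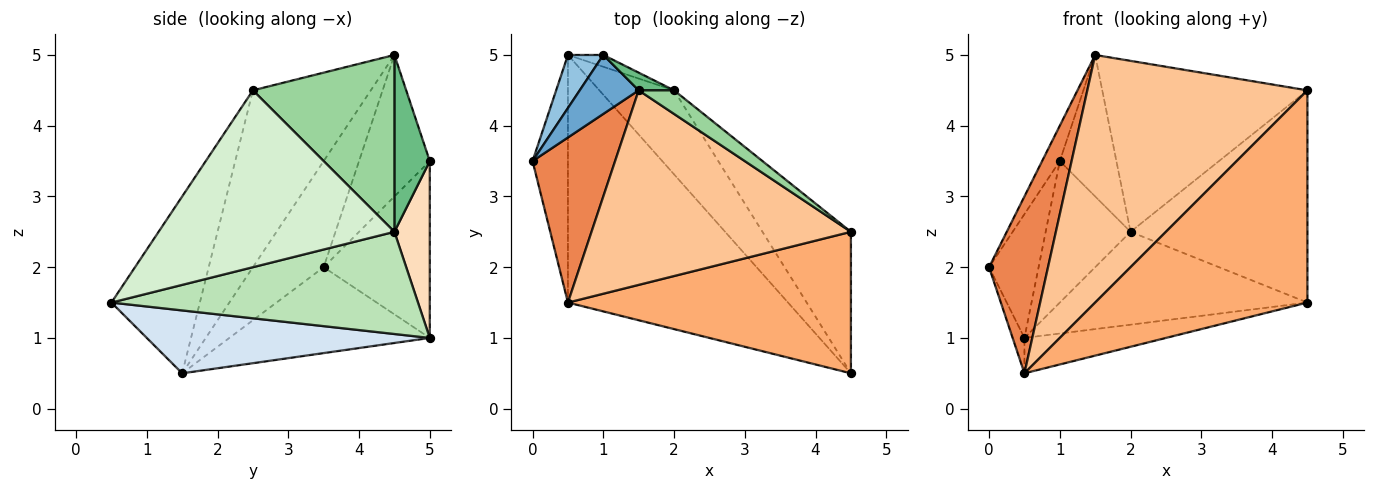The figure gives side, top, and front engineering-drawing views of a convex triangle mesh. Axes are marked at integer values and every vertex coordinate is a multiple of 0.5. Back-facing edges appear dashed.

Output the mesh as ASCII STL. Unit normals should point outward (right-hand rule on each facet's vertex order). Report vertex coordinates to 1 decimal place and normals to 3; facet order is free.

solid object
 facet normal -0.899 0.225 0.375
  outer loop
   vertex 1.5 4.5 5.0
   vertex 1.0 5.0 3.5
   vertex 0.0 3.5 2.0
  endloop
 endfacet
 facet normal -0.892 0.416 0.178
  outer loop
   vertex 0.5 5.0 1.0
   vertex 0.0 3.5 2.0
   vertex 1.0 5.0 3.5
  endloop
 endfacet
 facet normal -0.923 0.054 -0.380
  outer loop
   vertex 0.5 1.5 0.5
   vertex 0.0 3.5 2.0
   vertex 0.5 5.0 1.0
  endloop
 endfacet
 facet normal 0.272 0.136 -0.953
  outer loop
   vertex 0.5 1.5 0.5
   vertex 0.5 5.0 1.0
   vertex 4.5 0.5 1.5
  endloop
 endfacet
 facet normal -0.659 -0.550 0.513
  outer loop
   vertex 0.5 1.5 0.5
   vertex 1.5 4.5 5.0
   vertex 0.0 3.5 2.0
  endloop
 endfacet
 facet normal -0.328 -0.786 0.524
  outer loop
   vertex 0.5 1.5 0.5
   vertex 4.5 0.5 1.5
   vertex 4.5 2.5 4.5
  endloop
 endfacet
 facet normal -0.388 -0.725 0.569
  outer loop
   vertex 0.5 1.5 0.5
   vertex 4.5 2.5 4.5
   vertex 1.5 4.5 5.0
  endloop
 endfacet
 facet normal 0.383 0.920 -0.077
  outer loop
   vertex 2.0 4.5 2.5
   vertex 0.5 5.0 1.0
   vertex 1.0 5.0 3.5
  endloop
 endfacet
 facet normal 0.527 0.843 0.105
  outer loop
   vertex 2.0 4.5 2.5
   vertex 1.0 5.0 3.5
   vertex 1.5 4.5 5.0
  endloop
 endfacet
 facet normal 0.564 0.818 0.113
  outer loop
   vertex 2.0 4.5 2.5
   vertex 1.5 4.5 5.0
   vertex 4.5 2.5 4.5
  endloop
 endfacet
 facet normal 0.676 0.546 -0.494
  outer loop
   vertex 2.0 4.5 2.5
   vertex 4.5 0.5 1.5
   vertex 0.5 5.0 1.0
  endloop
 endfacet
 facet normal 0.743 0.557 -0.371
  outer loop
   vertex 2.0 4.5 2.5
   vertex 4.5 2.5 4.5
   vertex 4.5 0.5 1.5
  endloop
 endfacet
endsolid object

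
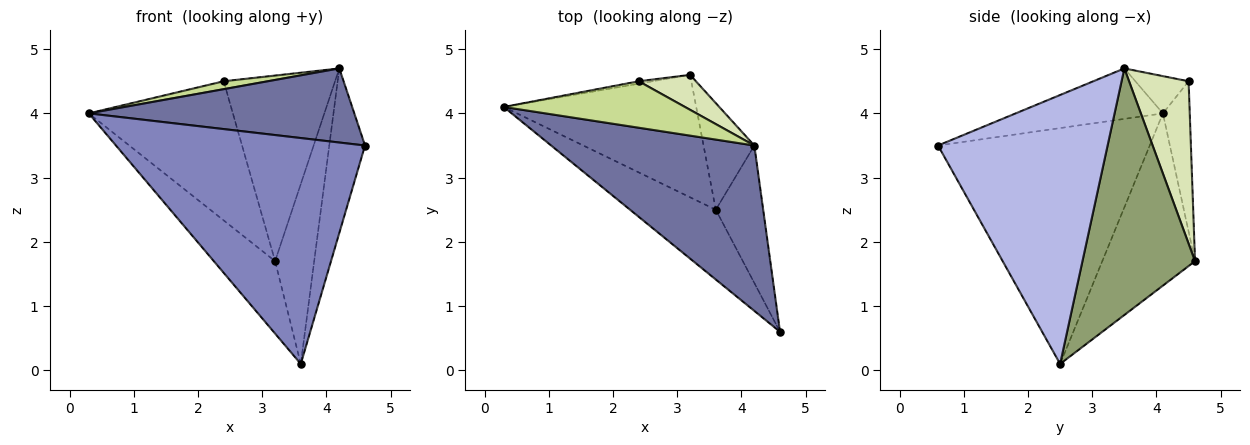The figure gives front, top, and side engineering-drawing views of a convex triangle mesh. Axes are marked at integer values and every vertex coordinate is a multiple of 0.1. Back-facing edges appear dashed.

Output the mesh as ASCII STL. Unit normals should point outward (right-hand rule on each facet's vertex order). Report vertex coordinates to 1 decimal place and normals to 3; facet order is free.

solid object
 facet normal -0.221 -0.399 0.890
  outer loop
   vertex 4.2 3.5 4.7
   vertex 0.3 4.1 4.0
   vertex 4.6 0.6 3.5
  endloop
 endfacet
 facet normal -0.630 -0.742 -0.229
  outer loop
   vertex 3.6 2.5 0.1
   vertex 4.6 0.6 3.5
   vertex 0.3 4.1 4.0
  endloop
 endfacet
 facet normal -0.610 0.403 -0.682
  outer loop
   vertex 3.6 2.5 0.1
   vertex 0.3 4.1 4.0
   vertex 3.2 4.6 1.7
  endloop
 endfacet
 facet normal 0.964 0.203 -0.170
  outer loop
   vertex 3.6 2.5 0.1
   vertex 4.2 3.5 4.7
   vertex 4.6 0.6 3.5
  endloop
 endfacet
 facet normal 0.927 0.322 -0.191
  outer loop
   vertex 3.6 2.5 0.1
   vertex 3.2 4.6 1.7
   vertex 4.2 3.5 4.7
  endloop
 endfacet
 facet normal -0.183 0.983 -0.017
  outer loop
   vertex 2.4 4.5 4.5
   vertex 3.2 4.6 1.7
   vertex 0.3 4.1 4.0
  endloop
 endfacet
 facet normal -0.199 -0.164 0.966
  outer loop
   vertex 2.4 4.5 4.5
   vertex 0.3 4.1 4.0
   vertex 4.2 3.5 4.7
  endloop
 endfacet
 facet normal 0.465 0.870 0.164
  outer loop
   vertex 2.4 4.5 4.5
   vertex 4.2 3.5 4.7
   vertex 3.2 4.6 1.7
  endloop
 endfacet
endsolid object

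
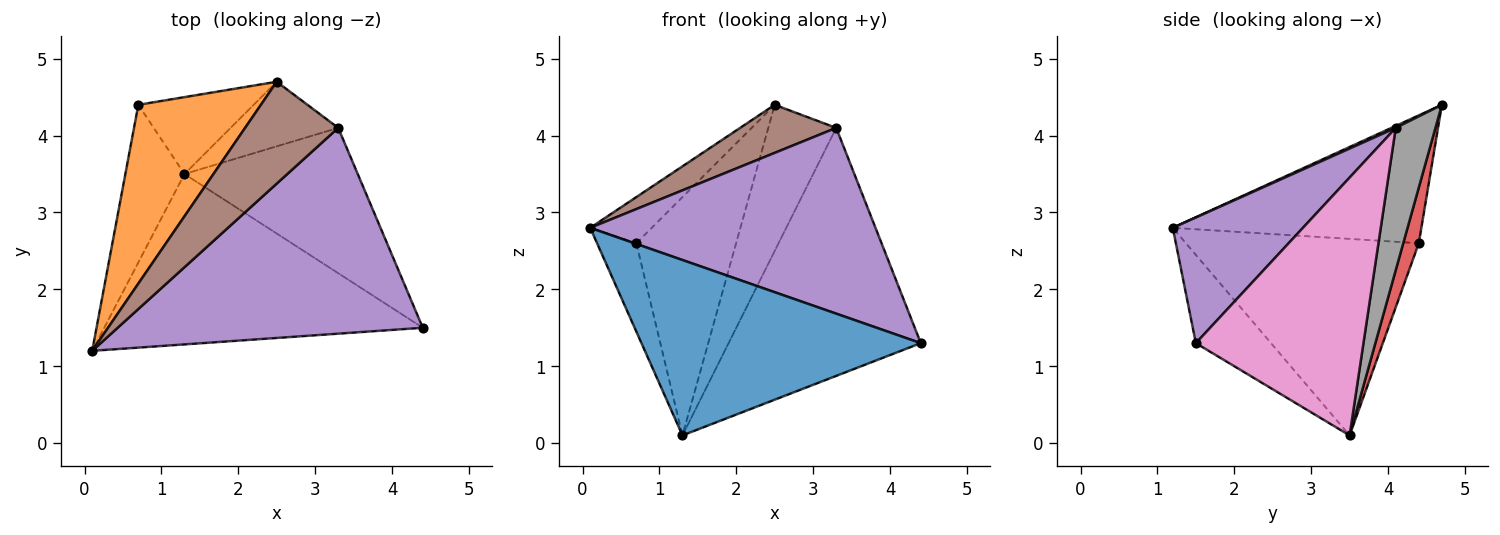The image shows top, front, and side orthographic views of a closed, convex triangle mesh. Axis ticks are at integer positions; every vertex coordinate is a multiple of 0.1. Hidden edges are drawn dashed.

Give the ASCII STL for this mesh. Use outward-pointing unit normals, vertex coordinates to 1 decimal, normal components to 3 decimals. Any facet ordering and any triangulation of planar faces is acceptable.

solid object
 facet normal -0.190 -0.704 -0.684
  outer loop
   vertex 1.3 3.5 0.1
   vertex 4.4 1.5 1.3
   vertex 0.1 1.2 2.8
  endloop
 endfacet
 facet normal -0.711 0.176 0.681
  outer loop
   vertex 0.7 4.4 2.6
   vertex 0.1 1.2 2.8
   vertex 2.5 4.7 4.4
  endloop
 endfacet
 facet normal -0.945 0.159 -0.284
  outer loop
   vertex 0.7 4.4 2.6
   vertex 1.3 3.5 0.1
   vertex 0.1 1.2 2.8
  endloop
 endfacet
 facet normal 0.147 0.941 -0.304
  outer loop
   vertex 0.7 4.4 2.6
   vertex 2.5 4.7 4.4
   vertex 1.3 3.5 0.1
  endloop
 endfacet
 facet normal 0.292 -0.641 0.710
  outer loop
   vertex 3.3 4.1 4.1
   vertex 0.1 1.2 2.8
   vertex 4.4 1.5 1.3
  endloop
 endfacet
 facet normal 0.019 -0.427 0.904
  outer loop
   vertex 3.3 4.1 4.1
   vertex 2.5 4.7 4.4
   vertex 0.1 1.2 2.8
  endloop
 endfacet
 facet normal 0.601 0.689 -0.404
  outer loop
   vertex 3.3 4.1 4.1
   vertex 4.4 1.5 1.3
   vertex 1.3 3.5 0.1
  endloop
 endfacet
 facet normal 0.471 0.807 -0.357
  outer loop
   vertex 3.3 4.1 4.1
   vertex 1.3 3.5 0.1
   vertex 2.5 4.7 4.4
  endloop
 endfacet
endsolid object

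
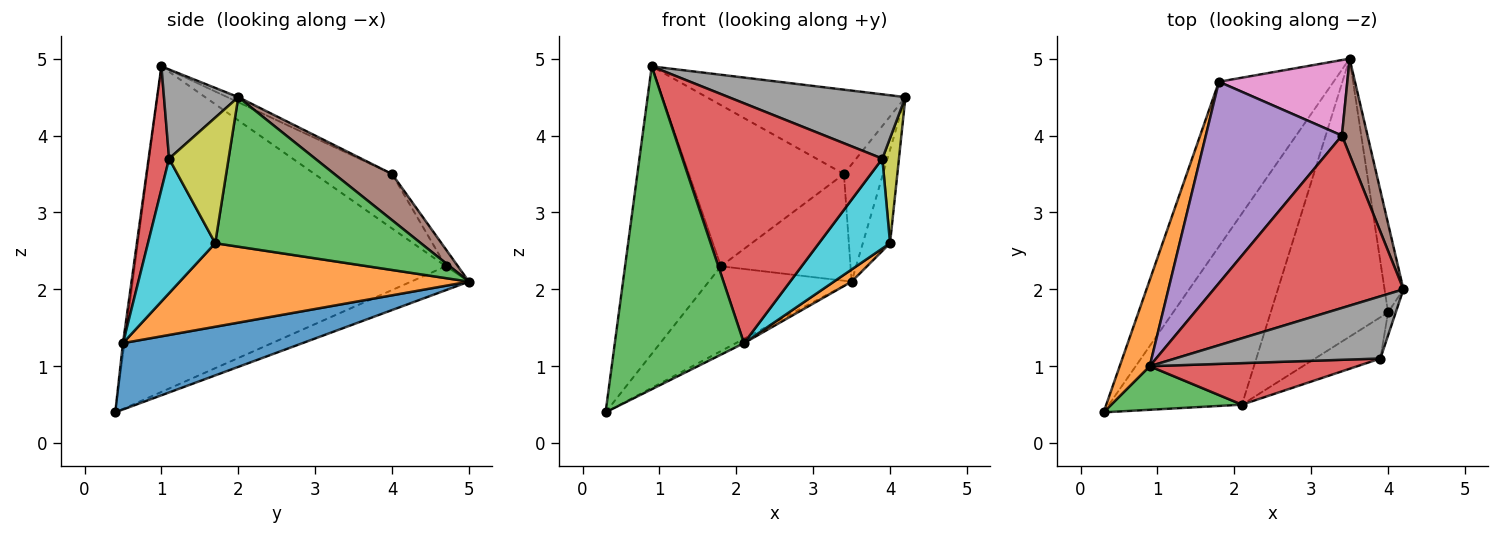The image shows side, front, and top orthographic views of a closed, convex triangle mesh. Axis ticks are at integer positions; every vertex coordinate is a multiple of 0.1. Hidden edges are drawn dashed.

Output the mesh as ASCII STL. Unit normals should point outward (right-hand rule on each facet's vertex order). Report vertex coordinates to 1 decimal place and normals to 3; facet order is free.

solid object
 facet normal -0.182 0.450 -0.874
  outer loop
   vertex 1.8 4.7 2.3
   vertex 3.5 5.0 2.1
   vertex 0.3 0.4 0.4
  endloop
 endfacet
 facet normal -0.952 0.293 0.088
  outer loop
   vertex 1.8 4.7 2.3
   vertex 0.3 0.4 0.4
   vertex 0.9 1.0 4.9
  endloop
 endfacet
 facet normal 0.984 0.130 -0.124
  outer loop
   vertex 4.0 1.7 2.6
   vertex 3.5 5.0 2.1
   vertex 4.2 2.0 4.5
  endloop
 endfacet
 facet normal -0.024 0.439 0.898
  outer loop
   vertex 3.4 4.0 3.5
   vertex 0.9 1.0 4.9
   vertex 4.2 2.0 4.5
  endloop
 endfacet
 facet normal -0.298 0.596 0.745
  outer loop
   vertex 3.4 4.0 3.5
   vertex 1.8 4.7 2.3
   vertex 0.9 1.0 4.9
  endloop
 endfacet
 facet normal 0.752 0.510 0.418
  outer loop
   vertex 3.4 4.0 3.5
   vertex 4.2 2.0 4.5
   vertex 3.5 5.0 2.1
  endloop
 endfacet
 facet normal -0.076 0.814 0.576
  outer loop
   vertex 3.4 4.0 3.5
   vertex 3.5 5.0 2.1
   vertex 1.8 4.7 2.3
  endloop
 endfacet
 facet normal 0.289 -0.688 0.666
  outer loop
   vertex 3.9 1.1 3.7
   vertex 4.2 2.0 4.5
   vertex 0.9 1.0 4.9
  endloop
 endfacet
 facet normal 0.962 -0.268 -0.059
  outer loop
   vertex 3.9 1.1 3.7
   vertex 4.0 1.7 2.6
   vertex 4.2 2.0 4.5
  endloop
 endfacet
 facet normal 0.652 -0.689 -0.317
  outer loop
   vertex 2.1 0.5 1.3
   vertex 4.0 1.7 2.6
   vertex 3.9 1.1 3.7
  endloop
 endfacet
 facet normal 0.446 0.020 -0.895
  outer loop
   vertex 2.1 0.5 1.3
   vertex 0.3 0.4 0.4
   vertex 3.5 5.0 2.1
  endloop
 endfacet
 facet normal 0.580 -0.036 -0.814
  outer loop
   vertex 2.1 0.5 1.3
   vertex 3.5 5.0 2.1
   vertex 4.0 1.7 2.6
  endloop
 endfacet
 facet normal -0.012 -0.991 0.134
  outer loop
   vertex 2.1 0.5 1.3
   vertex 0.9 1.0 4.9
   vertex 0.3 0.4 0.4
  endloop
 endfacet
 facet normal 0.101 -0.980 0.170
  outer loop
   vertex 2.1 0.5 1.3
   vertex 3.9 1.1 3.7
   vertex 0.9 1.0 4.9
  endloop
 endfacet
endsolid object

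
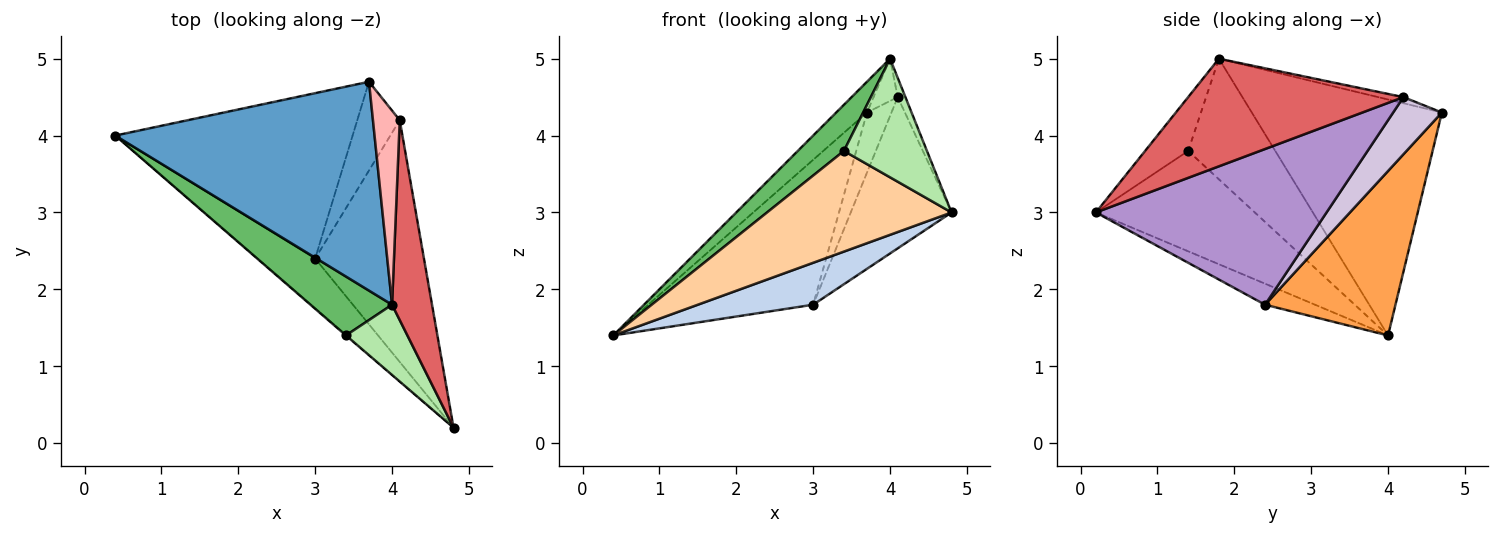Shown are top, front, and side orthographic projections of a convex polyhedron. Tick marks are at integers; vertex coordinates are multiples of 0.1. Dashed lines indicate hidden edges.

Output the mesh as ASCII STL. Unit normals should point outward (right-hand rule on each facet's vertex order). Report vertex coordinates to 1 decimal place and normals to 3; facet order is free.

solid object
 facet normal -0.669 0.108 0.735
  outer loop
   vertex 4.0 1.8 5.0
   vertex 3.7 4.7 4.3
   vertex 0.4 4.0 1.4
  endloop
 endfacet
 facet normal -0.269 -0.622 -0.736
  outer loop
   vertex 3.0 2.4 1.8
   vertex 4.8 0.2 3.0
   vertex 0.4 4.0 1.4
  endloop
 endfacet
 facet normal 0.462 0.584 -0.667
  outer loop
   vertex 3.0 2.4 1.8
   vertex 0.4 4.0 1.4
   vertex 3.7 4.7 4.3
  endloop
 endfacet
 facet normal -0.653 -0.758 -0.005
  outer loop
   vertex 3.4 1.4 3.8
   vertex 0.4 4.0 1.4
   vertex 4.8 0.2 3.0
  endloop
 endfacet
 facet normal -0.759 -0.402 0.513
  outer loop
   vertex 3.4 1.4 3.8
   vertex 4.0 1.8 5.0
   vertex 0.4 4.0 1.4
  endloop
 endfacet
 facet normal -0.407 -0.786 0.466
  outer loop
   vertex 3.4 1.4 3.8
   vertex 4.8 0.2 3.0
   vertex 4.0 1.8 5.0
  endloop
 endfacet
 facet normal 0.937 0.033 0.348
  outer loop
   vertex 4.1 4.2 4.5
   vertex 4.0 1.8 5.0
   vertex 4.8 0.2 3.0
  endloop
 endfacet
 facet normal -0.217 0.208 0.954
  outer loop
   vertex 4.1 4.2 4.5
   vertex 3.7 4.7 4.3
   vertex 4.0 1.8 5.0
  endloop
 endfacet
 facet normal 0.772 0.337 -0.539
  outer loop
   vertex 4.1 4.2 4.5
   vertex 4.8 0.2 3.0
   vertex 3.0 2.4 1.8
  endloop
 endfacet
 facet normal 0.744 0.374 -0.553
  outer loop
   vertex 4.1 4.2 4.5
   vertex 3.0 2.4 1.8
   vertex 3.7 4.7 4.3
  endloop
 endfacet
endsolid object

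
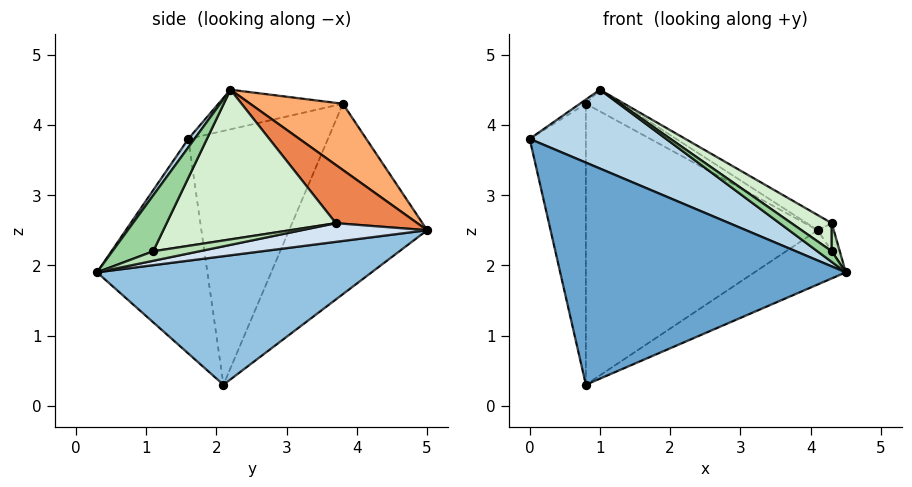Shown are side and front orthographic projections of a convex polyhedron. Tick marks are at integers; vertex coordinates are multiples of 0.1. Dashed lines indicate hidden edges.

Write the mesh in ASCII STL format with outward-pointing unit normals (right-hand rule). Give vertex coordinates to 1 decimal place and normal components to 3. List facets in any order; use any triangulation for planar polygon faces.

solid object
 facet normal -0.352 -0.912 -0.211
  outer loop
   vertex 0.8 2.1 0.3
   vertex 4.5 0.3 1.9
   vertex 0.0 1.6 3.8
  endloop
 endfacet
 facet normal 0.453 0.151 -0.879
  outer loop
   vertex 0.8 2.1 0.3
   vertex 4.1 5.0 2.5
   vertex 4.5 0.3 1.9
  endloop
 endfacet
 facet normal 0.036 -0.783 0.621
  outer loop
   vertex 1.0 2.2 4.5
   vertex 0.0 1.6 3.8
   vertex 4.5 0.3 1.9
  endloop
 endfacet
 facet normal 0.941 0.120 -0.316
  outer loop
   vertex 4.3 3.7 2.6
   vertex 4.5 0.3 1.9
   vertex 4.1 5.0 2.5
  endloop
 endfacet
 facet normal 0.447 0.137 0.884
  outer loop
   vertex 4.3 3.7 2.6
   vertex 4.1 5.0 2.5
   vertex 1.0 2.2 4.5
  endloop
 endfacet
 facet normal 0.426 0.164 0.890
  outer loop
   vertex 0.8 3.8 4.3
   vertex 1.0 2.2 4.5
   vertex 4.1 5.0 2.5
  endloop
 endfacet
 facet normal -0.481 0.807 -0.343
  outer loop
   vertex 0.8 3.8 4.3
   vertex 4.1 5.0 2.5
   vertex 0.8 2.1 0.3
  endloop
 endfacet
 facet normal -0.585 0.028 0.811
  outer loop
   vertex 0.8 3.8 4.3
   vertex 0.0 1.6 3.8
   vertex 1.0 2.2 4.5
  endloop
 endfacet
 facet normal -0.916 0.369 -0.157
  outer loop
   vertex 0.8 3.8 4.3
   vertex 0.8 2.1 0.3
   vertex 0.0 1.6 3.8
  endloop
 endfacet
 facet normal 0.520 -0.183 0.834
  outer loop
   vertex 4.3 1.1 2.2
   vertex 1.0 2.2 4.5
   vertex 4.5 0.3 1.9
  endloop
 endfacet
 facet normal 0.658 -0.114 0.744
  outer loop
   vertex 4.3 1.1 2.2
   vertex 4.5 0.3 1.9
   vertex 4.3 3.7 2.6
  endloop
 endfacet
 facet normal 0.538 -0.128 0.833
  outer loop
   vertex 4.3 1.1 2.2
   vertex 4.3 3.7 2.6
   vertex 1.0 2.2 4.5
  endloop
 endfacet
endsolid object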